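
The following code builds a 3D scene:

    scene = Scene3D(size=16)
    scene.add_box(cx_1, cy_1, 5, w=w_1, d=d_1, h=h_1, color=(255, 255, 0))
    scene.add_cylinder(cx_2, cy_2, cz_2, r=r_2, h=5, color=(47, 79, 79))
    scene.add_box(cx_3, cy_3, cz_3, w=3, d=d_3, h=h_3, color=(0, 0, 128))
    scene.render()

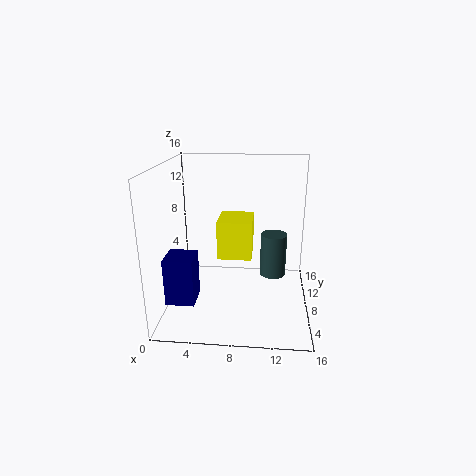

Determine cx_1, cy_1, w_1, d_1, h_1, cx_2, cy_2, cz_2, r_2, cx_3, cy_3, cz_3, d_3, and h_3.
cx_1 = 5.5; cy_1 = 8.5; w_1 = 4; d_1 = 4.5; h_1 = 4.5; cx_2 = 12; cy_2 = 9.5; cz_2 = 3; r_2 = 1.5; cx_3 = 1; cy_3 = 2.5; cz_3 = 2.5; d_3 = 3; h_3 = 5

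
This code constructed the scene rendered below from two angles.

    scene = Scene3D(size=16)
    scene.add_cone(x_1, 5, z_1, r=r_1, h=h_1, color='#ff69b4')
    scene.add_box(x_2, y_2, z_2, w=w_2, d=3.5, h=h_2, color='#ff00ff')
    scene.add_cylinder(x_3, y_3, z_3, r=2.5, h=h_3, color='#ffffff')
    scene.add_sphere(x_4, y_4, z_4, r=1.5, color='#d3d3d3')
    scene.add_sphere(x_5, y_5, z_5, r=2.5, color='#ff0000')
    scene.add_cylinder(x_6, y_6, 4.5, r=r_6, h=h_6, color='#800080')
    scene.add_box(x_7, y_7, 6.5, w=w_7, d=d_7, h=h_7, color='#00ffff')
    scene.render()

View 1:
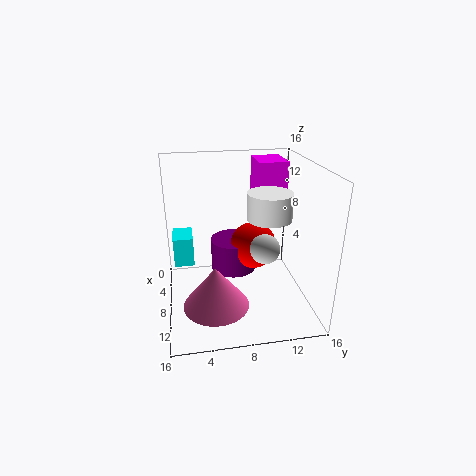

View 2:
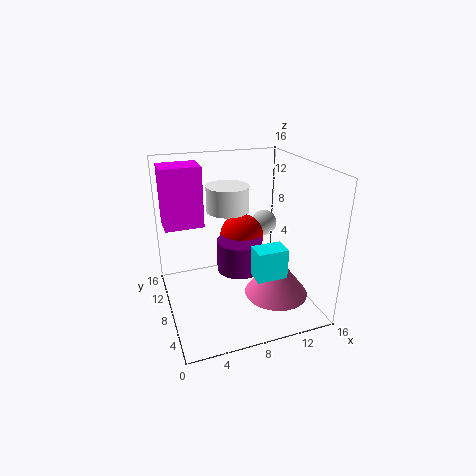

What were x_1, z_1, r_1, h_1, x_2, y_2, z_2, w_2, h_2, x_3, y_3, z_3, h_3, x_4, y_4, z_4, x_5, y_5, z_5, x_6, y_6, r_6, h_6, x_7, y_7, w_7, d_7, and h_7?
x_1 = 11.5; z_1 = 2; r_1 = 3.5; h_1 = 4.5; x_2 = 0.5; y_2 = 11; z_2 = 8.5; w_2 = 4.5; h_2 = 7; x_3 = 8; y_3 = 11.5; z_3 = 10; h_3 = 3; x_4 = 12; y_4 = 10; z_4 = 8.5; x_5 = 9; y_5 = 9.5; z_5 = 7.5; x_6 = 8; y_6 = 7.5; r_6 = 2.5; h_6 = 3.5; x_7 = 7.5; y_7 = 1; w_7 = 3; d_7 = 2; h_7 = 3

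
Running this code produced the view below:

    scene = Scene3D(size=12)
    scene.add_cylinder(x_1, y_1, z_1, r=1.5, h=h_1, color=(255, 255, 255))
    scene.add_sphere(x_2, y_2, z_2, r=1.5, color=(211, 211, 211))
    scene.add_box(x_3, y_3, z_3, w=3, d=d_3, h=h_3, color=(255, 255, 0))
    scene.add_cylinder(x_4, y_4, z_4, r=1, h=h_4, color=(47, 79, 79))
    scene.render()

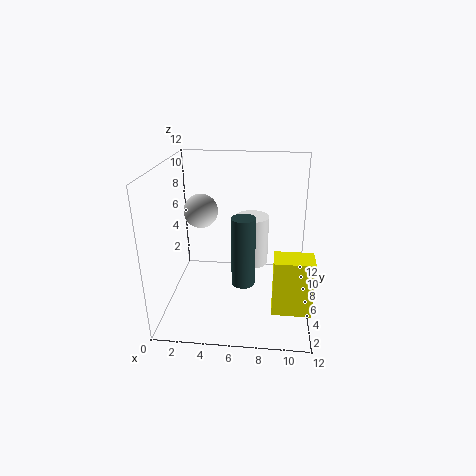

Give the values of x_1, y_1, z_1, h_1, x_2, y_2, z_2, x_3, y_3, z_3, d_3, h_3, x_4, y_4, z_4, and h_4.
x_1 = 7, y_1 = 8.5, z_1 = 2.5, h_1 = 4.5, x_2 = 2.5, y_2 = 8, z_2 = 7.5, x_3 = 9, y_3 = 2, z_3 = 1.5, d_3 = 2, h_3 = 4.5, x_4 = 6.5, y_4 = 5.5, z_4 = 2, h_4 = 6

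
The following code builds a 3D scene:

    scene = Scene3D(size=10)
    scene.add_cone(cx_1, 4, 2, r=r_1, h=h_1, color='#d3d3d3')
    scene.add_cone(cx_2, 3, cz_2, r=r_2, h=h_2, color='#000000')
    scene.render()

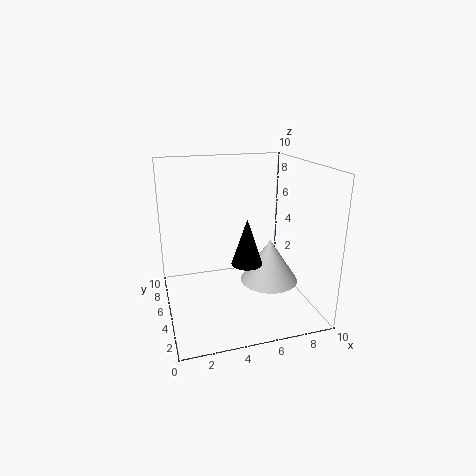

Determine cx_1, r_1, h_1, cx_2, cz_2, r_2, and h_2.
cx_1 = 7, r_1 = 2, h_1 = 3, cx_2 = 5, cz_2 = 4, r_2 = 1, h_2 = 3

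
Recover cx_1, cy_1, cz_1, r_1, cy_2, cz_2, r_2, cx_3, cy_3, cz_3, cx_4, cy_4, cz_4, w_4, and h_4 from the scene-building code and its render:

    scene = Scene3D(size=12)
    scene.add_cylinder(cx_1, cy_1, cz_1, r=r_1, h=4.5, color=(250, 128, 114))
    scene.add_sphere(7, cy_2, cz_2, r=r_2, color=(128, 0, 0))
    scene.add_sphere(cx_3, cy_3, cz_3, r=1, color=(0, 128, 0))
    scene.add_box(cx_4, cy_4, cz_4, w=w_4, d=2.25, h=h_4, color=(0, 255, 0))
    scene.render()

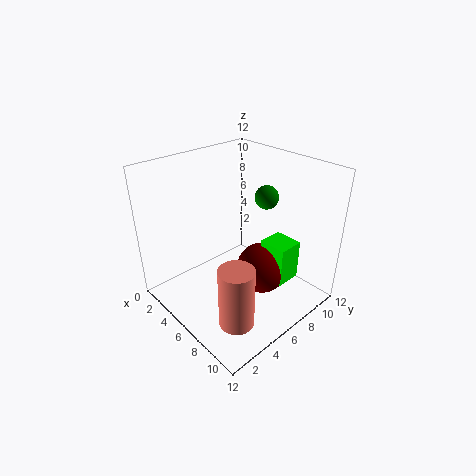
cx_1 = 10.5
cy_1 = 1.75
cz_1 = 2.75
r_1 = 1.25
cy_2 = 8
cz_2 = 2.5
r_2 = 2.25
cx_3 = 6.5
cy_3 = 8.75
cz_3 = 9
cx_4 = 6.75
cy_4 = 8
cz_4 = 1.75
w_4 = 2.5
h_4 = 3.5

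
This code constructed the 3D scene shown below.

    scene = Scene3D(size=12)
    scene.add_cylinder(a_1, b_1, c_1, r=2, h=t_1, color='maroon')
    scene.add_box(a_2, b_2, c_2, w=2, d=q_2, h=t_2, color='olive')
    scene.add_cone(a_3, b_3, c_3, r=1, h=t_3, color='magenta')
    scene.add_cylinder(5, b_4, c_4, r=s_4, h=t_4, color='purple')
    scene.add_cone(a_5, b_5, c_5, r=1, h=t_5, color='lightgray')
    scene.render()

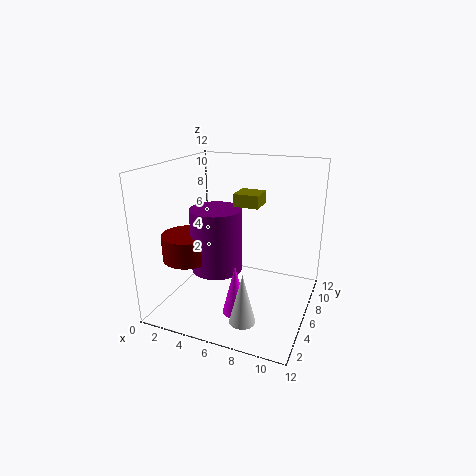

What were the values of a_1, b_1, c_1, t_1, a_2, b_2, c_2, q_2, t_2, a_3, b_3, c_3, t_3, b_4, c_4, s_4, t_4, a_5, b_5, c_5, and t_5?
a_1 = 3; b_1 = 3; c_1 = 5; t_1 = 2; a_2 = 6; b_2 = 5; c_2 = 9; q_2 = 2; t_2 = 1; a_3 = 7; b_3 = 3; c_3 = 1; t_3 = 4; b_4 = 4; c_4 = 4; s_4 = 2; t_4 = 5; a_5 = 8; b_5 = 2; c_5 = 1; t_5 = 4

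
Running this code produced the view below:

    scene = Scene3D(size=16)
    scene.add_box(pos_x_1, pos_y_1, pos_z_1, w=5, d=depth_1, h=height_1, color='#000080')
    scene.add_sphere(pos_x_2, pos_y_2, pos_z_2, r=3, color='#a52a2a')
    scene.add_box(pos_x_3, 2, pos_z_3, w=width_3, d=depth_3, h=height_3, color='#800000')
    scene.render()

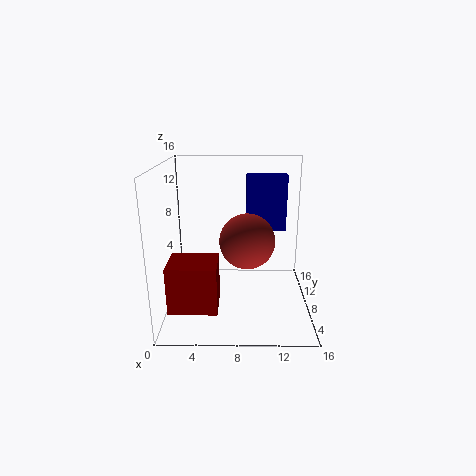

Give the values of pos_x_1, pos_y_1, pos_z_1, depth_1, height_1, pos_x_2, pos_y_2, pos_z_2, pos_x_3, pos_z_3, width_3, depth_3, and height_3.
pos_x_1 = 9, pos_y_1 = 13, pos_z_1 = 7, depth_1 = 2, height_1 = 7, pos_x_2 = 9, pos_y_2 = 7, pos_z_2 = 8, pos_x_3 = 1, pos_z_3 = 2, width_3 = 5, depth_3 = 4, height_3 = 5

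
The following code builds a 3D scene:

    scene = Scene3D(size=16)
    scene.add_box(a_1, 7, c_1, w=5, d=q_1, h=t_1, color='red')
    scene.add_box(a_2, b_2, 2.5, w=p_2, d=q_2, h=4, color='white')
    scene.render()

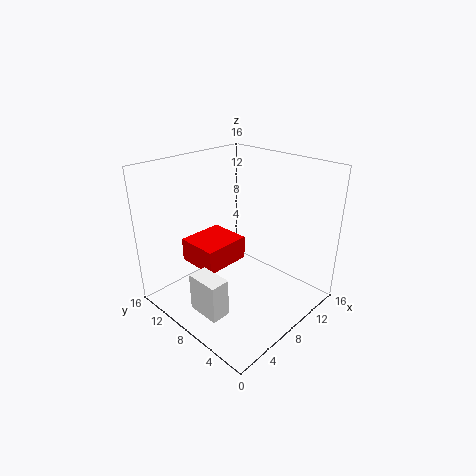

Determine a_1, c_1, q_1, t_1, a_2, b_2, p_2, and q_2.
a_1 = 3, c_1 = 6, q_1 = 4.5, t_1 = 2.5, a_2 = 1, b_2 = 4.5, p_2 = 2, q_2 = 3.5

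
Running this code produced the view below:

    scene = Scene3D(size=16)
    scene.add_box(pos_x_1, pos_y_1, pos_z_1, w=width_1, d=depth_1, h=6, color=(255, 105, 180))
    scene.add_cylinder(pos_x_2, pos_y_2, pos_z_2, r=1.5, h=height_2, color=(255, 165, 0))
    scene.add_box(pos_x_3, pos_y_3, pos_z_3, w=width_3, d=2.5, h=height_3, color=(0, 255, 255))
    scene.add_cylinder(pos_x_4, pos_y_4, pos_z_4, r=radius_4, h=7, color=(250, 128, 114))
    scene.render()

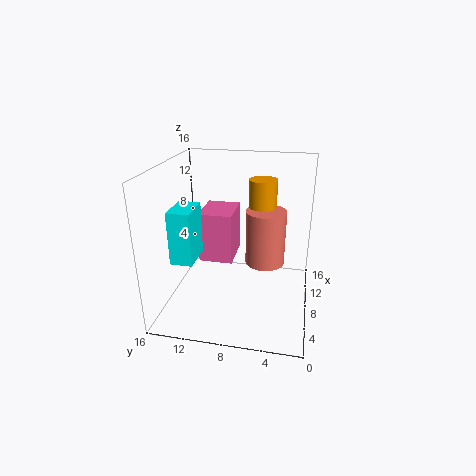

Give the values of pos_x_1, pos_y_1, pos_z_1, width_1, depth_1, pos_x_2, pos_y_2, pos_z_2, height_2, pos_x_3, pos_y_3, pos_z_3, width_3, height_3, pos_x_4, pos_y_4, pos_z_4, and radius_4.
pos_x_1 = 9, pos_y_1 = 9, pos_z_1 = 4, width_1 = 5, depth_1 = 4, pos_x_2 = 9, pos_y_2 = 5.5, pos_z_2 = 11.5, height_2 = 3, pos_x_3 = 5, pos_y_3 = 12.5, pos_z_3 = 5.5, width_3 = 4, height_3 = 6, pos_x_4 = 13, pos_y_4 = 5.5, pos_z_4 = 2.5, radius_4 = 2.5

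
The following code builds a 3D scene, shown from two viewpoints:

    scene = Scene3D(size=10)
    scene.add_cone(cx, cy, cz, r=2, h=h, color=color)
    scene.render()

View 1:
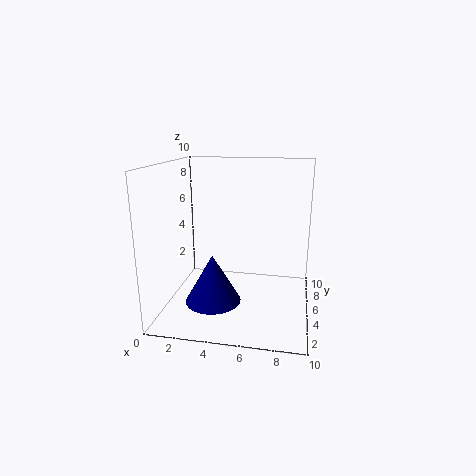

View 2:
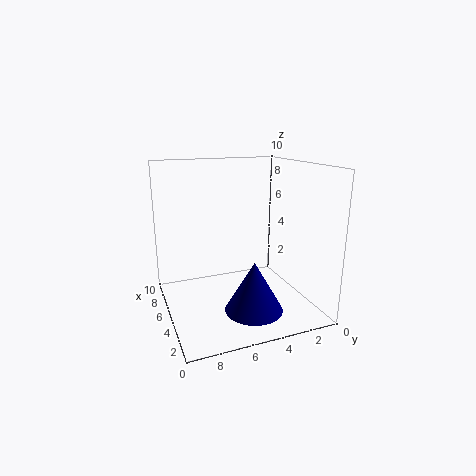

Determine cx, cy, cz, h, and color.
cx = 3.25, cy = 4.5, cz = 0.25, h = 3.5, color = 'navy'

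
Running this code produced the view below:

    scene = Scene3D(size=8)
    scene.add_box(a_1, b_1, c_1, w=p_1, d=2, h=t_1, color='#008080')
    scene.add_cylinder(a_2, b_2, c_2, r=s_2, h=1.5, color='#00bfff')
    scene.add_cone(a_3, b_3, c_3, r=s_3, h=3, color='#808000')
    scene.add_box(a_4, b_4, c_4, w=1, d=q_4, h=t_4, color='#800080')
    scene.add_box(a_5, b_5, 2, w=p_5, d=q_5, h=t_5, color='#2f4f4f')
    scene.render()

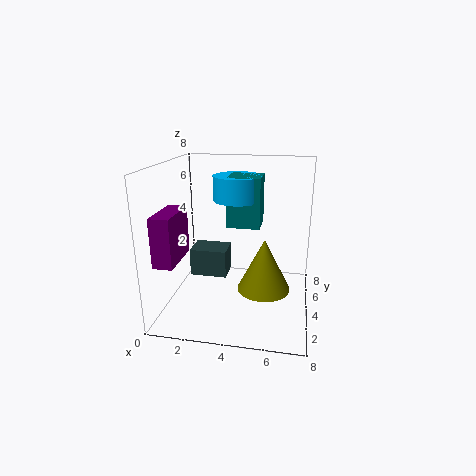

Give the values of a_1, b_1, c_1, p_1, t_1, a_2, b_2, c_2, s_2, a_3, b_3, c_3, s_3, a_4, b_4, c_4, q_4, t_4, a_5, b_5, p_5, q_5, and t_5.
a_1 = 3
b_1 = 5.5
c_1 = 4
p_1 = 2
t_1 = 3
a_2 = 3.5
b_2 = 6.5
c_2 = 5.5
s_2 = 1.5
a_3 = 5.5
b_3 = 4
c_3 = 1
s_3 = 1.5
a_4 = 0.5
b_4 = 0.5
c_4 = 3.5
q_4 = 2.5
t_4 = 2.5
a_5 = 1.5
b_5 = 3
p_5 = 2
q_5 = 1.5
t_5 = 1.5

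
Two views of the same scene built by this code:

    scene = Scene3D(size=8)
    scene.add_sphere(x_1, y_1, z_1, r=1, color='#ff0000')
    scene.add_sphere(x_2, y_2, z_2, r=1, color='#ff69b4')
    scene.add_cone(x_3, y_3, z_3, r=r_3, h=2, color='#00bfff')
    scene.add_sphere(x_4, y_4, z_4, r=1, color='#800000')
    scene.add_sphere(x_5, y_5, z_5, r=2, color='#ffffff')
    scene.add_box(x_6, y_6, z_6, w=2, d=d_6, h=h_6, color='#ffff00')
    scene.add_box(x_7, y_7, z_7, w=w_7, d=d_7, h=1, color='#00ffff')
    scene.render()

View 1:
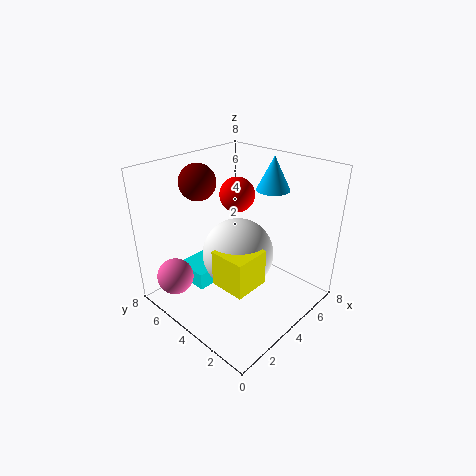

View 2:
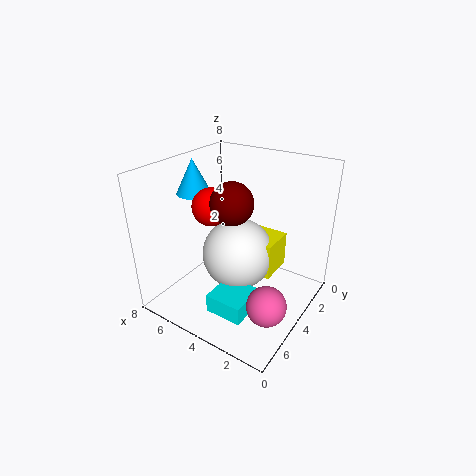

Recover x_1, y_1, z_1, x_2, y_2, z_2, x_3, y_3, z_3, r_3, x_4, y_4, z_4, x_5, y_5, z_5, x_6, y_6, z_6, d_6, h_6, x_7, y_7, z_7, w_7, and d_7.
x_1 = 5, y_1 = 5, z_1 = 6, x_2 = 1, y_2 = 6, z_2 = 2, x_3 = 7, y_3 = 4, z_3 = 6, r_3 = 1, x_4 = 3, y_4 = 6, z_4 = 7, x_5 = 4, y_5 = 4, z_5 = 3, x_6 = 2, y_6 = 2, z_6 = 2, d_6 = 2, h_6 = 2, x_7 = 2, y_7 = 5, z_7 = 1, w_7 = 2, d_7 = 2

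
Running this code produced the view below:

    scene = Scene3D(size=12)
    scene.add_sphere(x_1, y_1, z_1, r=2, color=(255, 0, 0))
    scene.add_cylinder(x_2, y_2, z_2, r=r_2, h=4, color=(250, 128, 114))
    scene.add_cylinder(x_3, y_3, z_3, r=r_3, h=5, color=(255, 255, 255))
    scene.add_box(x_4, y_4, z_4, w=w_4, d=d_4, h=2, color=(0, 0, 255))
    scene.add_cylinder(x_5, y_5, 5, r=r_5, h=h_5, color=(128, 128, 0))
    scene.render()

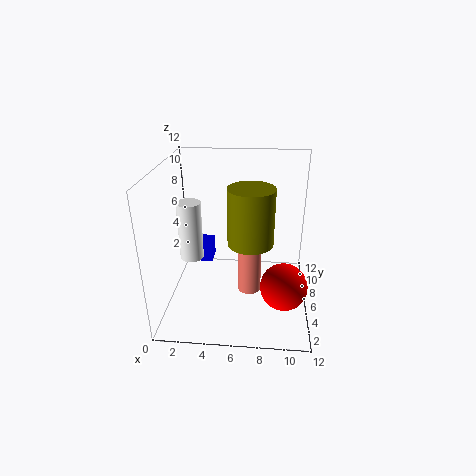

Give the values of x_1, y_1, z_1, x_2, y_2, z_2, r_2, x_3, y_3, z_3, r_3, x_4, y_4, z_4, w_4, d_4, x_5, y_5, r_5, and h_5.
x_1 = 10; y_1 = 5; z_1 = 2; x_2 = 7; y_2 = 6; z_2 = 1; r_2 = 1; x_3 = 2; y_3 = 6; z_3 = 4; r_3 = 1; x_4 = 1; y_4 = 10; z_4 = 1; w_4 = 2; d_4 = 2; x_5 = 7; y_5 = 7; r_5 = 2; h_5 = 5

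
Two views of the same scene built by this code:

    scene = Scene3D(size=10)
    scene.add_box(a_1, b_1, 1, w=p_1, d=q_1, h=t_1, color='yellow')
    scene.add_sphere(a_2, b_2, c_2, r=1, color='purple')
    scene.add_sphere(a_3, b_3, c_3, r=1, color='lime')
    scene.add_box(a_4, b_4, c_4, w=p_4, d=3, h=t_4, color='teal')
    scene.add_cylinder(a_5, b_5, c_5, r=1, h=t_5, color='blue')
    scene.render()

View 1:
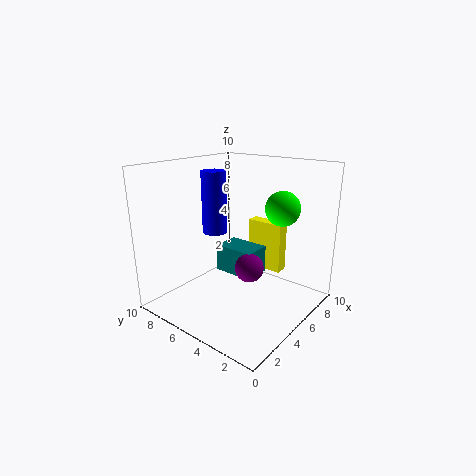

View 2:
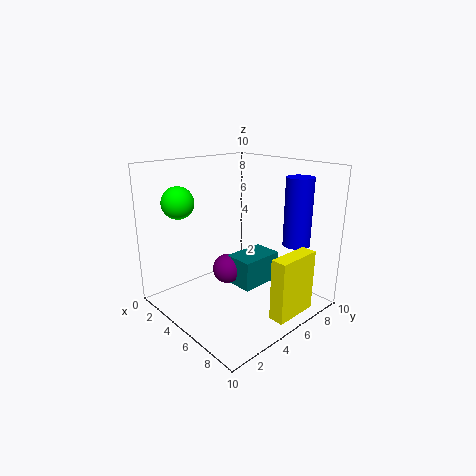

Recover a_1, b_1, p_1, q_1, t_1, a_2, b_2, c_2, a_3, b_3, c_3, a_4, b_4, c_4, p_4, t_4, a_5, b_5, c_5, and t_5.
a_1 = 9; b_1 = 4; p_1 = 1; q_1 = 3; t_1 = 4; a_2 = 5; b_2 = 4; c_2 = 3; a_3 = 4; b_3 = 1; c_3 = 8; a_4 = 5; b_4 = 4; c_4 = 2; p_4 = 2; t_4 = 2; a_5 = 7; b_5 = 9; c_5 = 4; t_5 = 5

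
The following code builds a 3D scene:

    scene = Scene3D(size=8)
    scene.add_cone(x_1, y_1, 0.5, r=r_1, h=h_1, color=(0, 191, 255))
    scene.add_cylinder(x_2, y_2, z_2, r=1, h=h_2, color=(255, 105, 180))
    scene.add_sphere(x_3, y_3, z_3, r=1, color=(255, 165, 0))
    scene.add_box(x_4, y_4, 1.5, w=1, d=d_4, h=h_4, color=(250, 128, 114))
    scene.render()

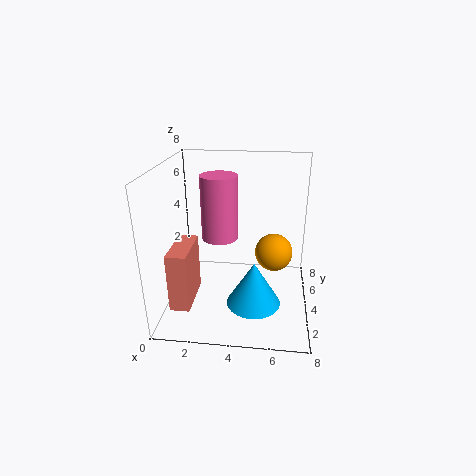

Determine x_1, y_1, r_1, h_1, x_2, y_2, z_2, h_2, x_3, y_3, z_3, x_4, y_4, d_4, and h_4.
x_1 = 5
y_1 = 3
r_1 = 1.5
h_1 = 2.5
x_2 = 3
y_2 = 4
z_2 = 4
h_2 = 3.5
x_3 = 6
y_3 = 3.5
z_3 = 3.5
x_4 = 1
y_4 = 0.5
d_4 = 2.5
h_4 = 3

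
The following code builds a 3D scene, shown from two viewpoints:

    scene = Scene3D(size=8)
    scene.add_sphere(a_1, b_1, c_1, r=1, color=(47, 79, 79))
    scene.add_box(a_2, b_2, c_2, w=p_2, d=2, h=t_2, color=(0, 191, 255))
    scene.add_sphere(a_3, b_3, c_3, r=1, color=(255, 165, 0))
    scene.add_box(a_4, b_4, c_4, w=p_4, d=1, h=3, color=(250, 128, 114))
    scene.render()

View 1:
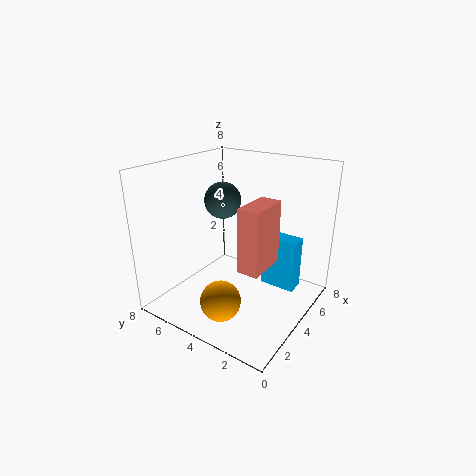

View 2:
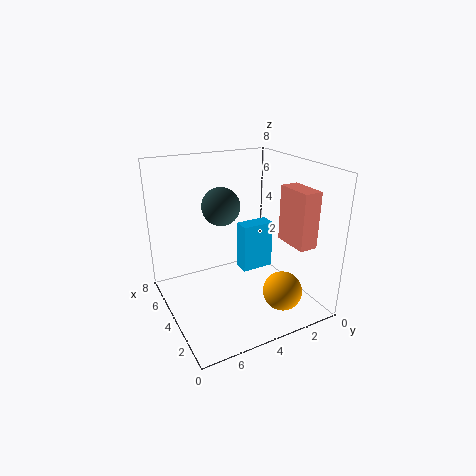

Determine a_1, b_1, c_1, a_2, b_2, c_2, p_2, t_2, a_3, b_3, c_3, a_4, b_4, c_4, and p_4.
a_1 = 4
b_1 = 5
c_1 = 6
a_2 = 5
b_2 = 1
c_2 = 1
p_2 = 1
t_2 = 3
a_3 = 1
b_3 = 3
c_3 = 2
a_4 = 1
b_4 = 1
c_4 = 4
p_4 = 2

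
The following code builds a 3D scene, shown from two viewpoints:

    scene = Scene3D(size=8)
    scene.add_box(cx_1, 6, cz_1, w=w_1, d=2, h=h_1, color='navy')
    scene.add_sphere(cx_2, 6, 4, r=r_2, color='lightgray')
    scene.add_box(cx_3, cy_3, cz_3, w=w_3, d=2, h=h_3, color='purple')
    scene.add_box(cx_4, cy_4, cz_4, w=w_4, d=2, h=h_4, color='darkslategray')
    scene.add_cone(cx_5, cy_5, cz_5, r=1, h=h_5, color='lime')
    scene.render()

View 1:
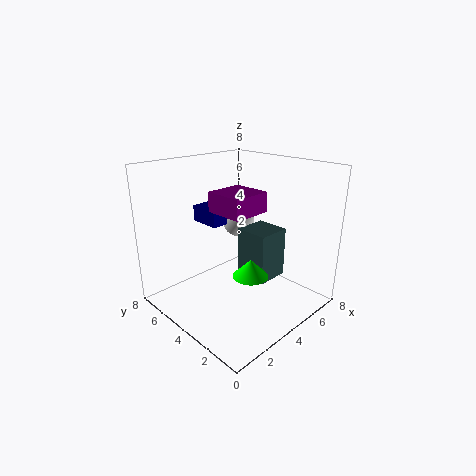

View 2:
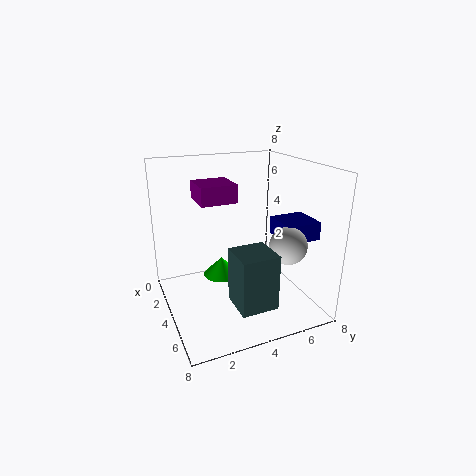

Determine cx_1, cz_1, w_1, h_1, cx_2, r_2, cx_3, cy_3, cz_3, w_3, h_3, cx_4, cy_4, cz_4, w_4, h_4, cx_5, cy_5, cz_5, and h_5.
cx_1 = 4, cz_1 = 4, w_1 = 2, h_1 = 1, cx_2 = 6, r_2 = 1, cx_3 = 2, cy_3 = 2, cz_3 = 6, w_3 = 2, h_3 = 1, cx_4 = 5, cy_4 = 3, cz_4 = 1, w_4 = 2, h_4 = 3, cx_5 = 4, cy_5 = 3, cz_5 = 2, h_5 = 1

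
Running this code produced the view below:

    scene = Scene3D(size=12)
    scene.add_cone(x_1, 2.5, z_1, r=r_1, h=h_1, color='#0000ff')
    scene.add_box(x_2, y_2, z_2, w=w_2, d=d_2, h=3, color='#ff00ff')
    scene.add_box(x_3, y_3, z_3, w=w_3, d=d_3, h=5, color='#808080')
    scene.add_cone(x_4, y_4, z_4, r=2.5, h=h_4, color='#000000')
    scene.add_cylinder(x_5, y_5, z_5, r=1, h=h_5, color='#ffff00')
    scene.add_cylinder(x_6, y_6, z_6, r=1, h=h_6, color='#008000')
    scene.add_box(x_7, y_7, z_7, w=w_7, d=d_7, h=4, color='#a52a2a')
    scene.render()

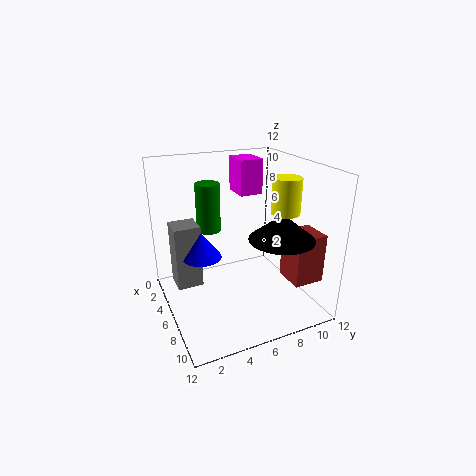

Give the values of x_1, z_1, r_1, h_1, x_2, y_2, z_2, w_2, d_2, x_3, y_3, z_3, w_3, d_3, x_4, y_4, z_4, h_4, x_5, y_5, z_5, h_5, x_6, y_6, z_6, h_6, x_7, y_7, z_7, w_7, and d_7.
x_1 = 7, z_1 = 5.5, r_1 = 1.5, h_1 = 2, x_2 = 2, y_2 = 7, z_2 = 9, w_2 = 2.5, d_2 = 2, x_3 = 5, y_3 = 0.5, z_3 = 3, w_3 = 2, d_3 = 2, x_4 = 9.5, y_4 = 8, z_4 = 7, h_4 = 2, x_5 = 10.5, y_5 = 7.5, z_5 = 9.5, h_5 = 2.5, x_6 = 4.5, y_6 = 4, z_6 = 6.5, h_6 = 4, x_7 = 8, y_7 = 9, z_7 = 3, w_7 = 2.5, d_7 = 2.5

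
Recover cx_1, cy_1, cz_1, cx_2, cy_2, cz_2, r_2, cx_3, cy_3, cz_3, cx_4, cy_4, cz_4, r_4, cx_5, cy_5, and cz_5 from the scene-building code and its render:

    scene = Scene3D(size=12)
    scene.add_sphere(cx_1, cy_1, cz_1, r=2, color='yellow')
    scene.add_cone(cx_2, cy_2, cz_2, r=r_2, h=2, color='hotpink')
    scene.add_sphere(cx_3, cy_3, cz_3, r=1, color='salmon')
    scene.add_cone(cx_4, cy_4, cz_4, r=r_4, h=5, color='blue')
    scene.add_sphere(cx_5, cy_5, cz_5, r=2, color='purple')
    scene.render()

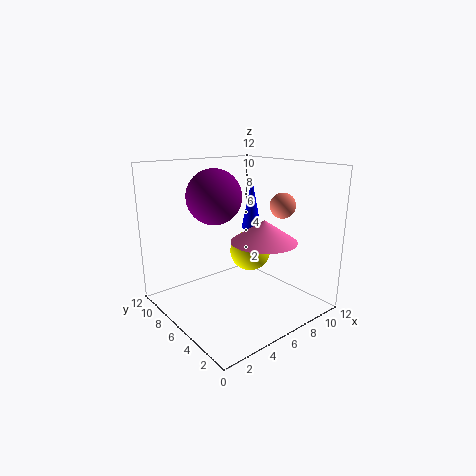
cx_1 = 10, cy_1 = 9, cz_1 = 3, cx_2 = 9, cy_2 = 6, cz_2 = 5, r_2 = 3, cx_3 = 8, cy_3 = 3, cz_3 = 9, cx_4 = 11, cy_4 = 10, cz_4 = 5, r_4 = 1, cx_5 = 3, cy_5 = 5, cz_5 = 10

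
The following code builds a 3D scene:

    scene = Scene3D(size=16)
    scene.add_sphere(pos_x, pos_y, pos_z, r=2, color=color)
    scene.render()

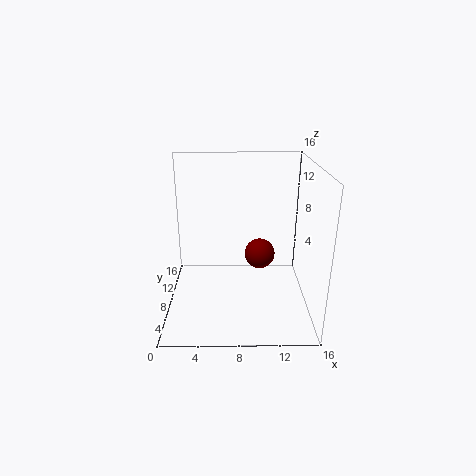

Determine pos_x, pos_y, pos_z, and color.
pos_x = 11, pos_y = 14, pos_z = 3, color = 'maroon'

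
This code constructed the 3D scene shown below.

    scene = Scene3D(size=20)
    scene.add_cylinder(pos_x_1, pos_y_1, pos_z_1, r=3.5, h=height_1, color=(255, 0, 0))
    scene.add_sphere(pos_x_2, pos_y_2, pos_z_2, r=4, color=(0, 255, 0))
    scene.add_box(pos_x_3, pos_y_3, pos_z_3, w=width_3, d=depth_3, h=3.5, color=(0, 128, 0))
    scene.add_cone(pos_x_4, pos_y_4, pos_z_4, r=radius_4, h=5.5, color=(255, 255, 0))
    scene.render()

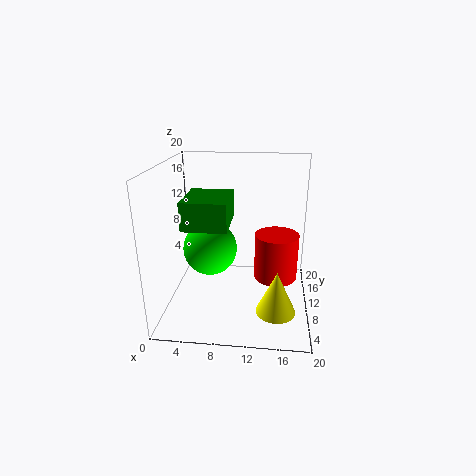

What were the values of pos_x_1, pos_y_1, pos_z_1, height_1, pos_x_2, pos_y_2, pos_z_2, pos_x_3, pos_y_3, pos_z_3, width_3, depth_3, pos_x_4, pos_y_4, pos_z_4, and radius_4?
pos_x_1 = 15.5
pos_y_1 = 16.5
pos_z_1 = 0.5
height_1 = 7.5
pos_x_2 = 5.5
pos_y_2 = 12.5
pos_z_2 = 7
pos_x_3 = 4
pos_y_3 = 3
pos_z_3 = 13.5
width_3 = 5.5
depth_3 = 6.5
pos_x_4 = 15.5
pos_y_4 = 3.5
pos_z_4 = 3
radius_4 = 2.5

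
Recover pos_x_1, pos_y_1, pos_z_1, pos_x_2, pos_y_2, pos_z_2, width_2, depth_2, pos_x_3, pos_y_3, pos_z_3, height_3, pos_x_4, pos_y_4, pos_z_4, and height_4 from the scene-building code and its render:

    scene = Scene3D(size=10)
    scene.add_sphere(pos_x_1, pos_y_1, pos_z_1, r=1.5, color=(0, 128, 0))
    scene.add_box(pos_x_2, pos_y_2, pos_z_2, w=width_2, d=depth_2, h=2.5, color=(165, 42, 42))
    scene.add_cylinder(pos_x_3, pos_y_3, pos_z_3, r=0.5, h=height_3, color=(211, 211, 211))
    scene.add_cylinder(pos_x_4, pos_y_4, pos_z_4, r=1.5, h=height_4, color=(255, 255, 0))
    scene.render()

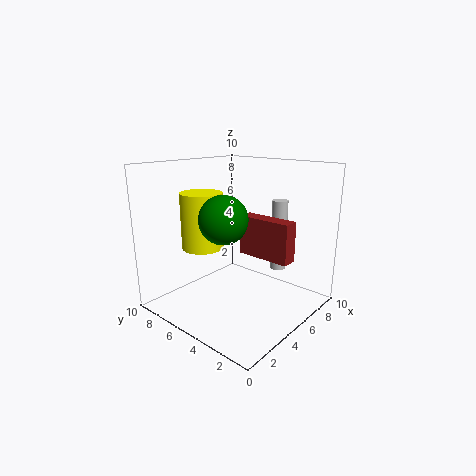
pos_x_1 = 2.5; pos_y_1 = 4; pos_z_1 = 7; pos_x_2 = 4; pos_y_2 = 0.5; pos_z_2 = 4.5; width_2 = 1; depth_2 = 3.5; pos_x_3 = 5.5; pos_y_3 = 2; pos_z_3 = 3.5; height_3 = 4.5; pos_x_4 = 4; pos_y_4 = 7.5; pos_z_4 = 4; height_4 = 4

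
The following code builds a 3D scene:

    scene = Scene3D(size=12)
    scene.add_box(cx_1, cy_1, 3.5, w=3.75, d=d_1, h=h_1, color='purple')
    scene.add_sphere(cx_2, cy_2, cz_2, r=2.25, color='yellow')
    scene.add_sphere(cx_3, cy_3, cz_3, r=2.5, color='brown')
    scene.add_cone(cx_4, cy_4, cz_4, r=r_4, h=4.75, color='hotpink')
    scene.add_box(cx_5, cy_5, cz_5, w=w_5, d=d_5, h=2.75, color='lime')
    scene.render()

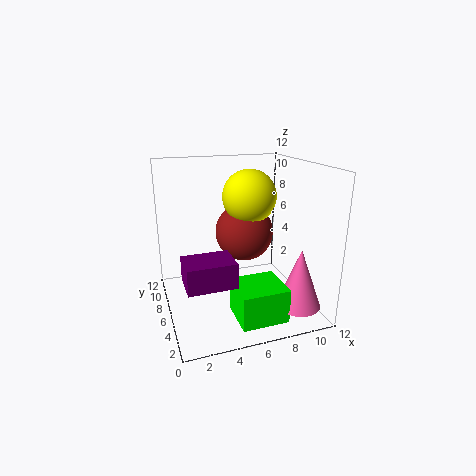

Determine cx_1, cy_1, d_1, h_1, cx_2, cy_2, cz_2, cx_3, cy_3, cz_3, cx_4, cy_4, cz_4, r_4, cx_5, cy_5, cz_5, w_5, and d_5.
cx_1 = 1
cy_1 = 2.25
d_1 = 2.75
h_1 = 2
cx_2 = 7.25
cy_2 = 6.75
cz_2 = 9.25
cx_3 = 7
cy_3 = 7.25
cz_3 = 6
cx_4 = 9.75
cy_4 = 2
cz_4 = 1.25
r_4 = 1.75
cx_5 = 4.75
cy_5 = 1
cz_5 = 0.5
w_5 = 3.75
d_5 = 3.5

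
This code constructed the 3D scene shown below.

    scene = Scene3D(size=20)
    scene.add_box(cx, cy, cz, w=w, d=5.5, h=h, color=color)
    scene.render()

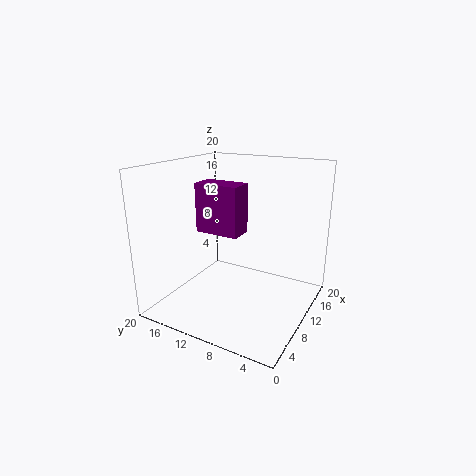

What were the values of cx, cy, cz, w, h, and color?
cx = 4, cy = 7, cz = 12.5, w = 3, h = 6, color = 'purple'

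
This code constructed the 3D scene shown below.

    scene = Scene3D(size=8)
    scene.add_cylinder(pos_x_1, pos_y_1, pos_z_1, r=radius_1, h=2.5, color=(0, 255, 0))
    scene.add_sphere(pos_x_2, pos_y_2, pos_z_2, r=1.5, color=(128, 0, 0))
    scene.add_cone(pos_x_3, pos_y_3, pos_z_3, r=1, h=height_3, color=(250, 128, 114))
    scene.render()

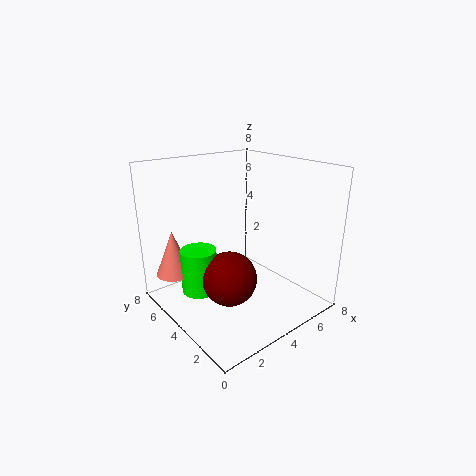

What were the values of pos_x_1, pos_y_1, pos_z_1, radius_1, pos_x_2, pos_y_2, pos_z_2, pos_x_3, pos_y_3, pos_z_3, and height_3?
pos_x_1 = 2
pos_y_1 = 5
pos_z_1 = 1
radius_1 = 1
pos_x_2 = 3
pos_y_2 = 3.5
pos_z_2 = 2
pos_x_3 = 1
pos_y_3 = 6
pos_z_3 = 2
height_3 = 2.5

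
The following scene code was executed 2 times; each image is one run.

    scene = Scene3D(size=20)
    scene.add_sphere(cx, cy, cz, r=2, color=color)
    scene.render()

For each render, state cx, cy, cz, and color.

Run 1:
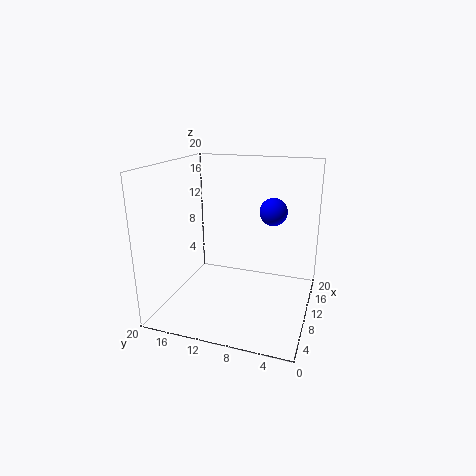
cx = 14, cy = 6, cz = 13, color = 'blue'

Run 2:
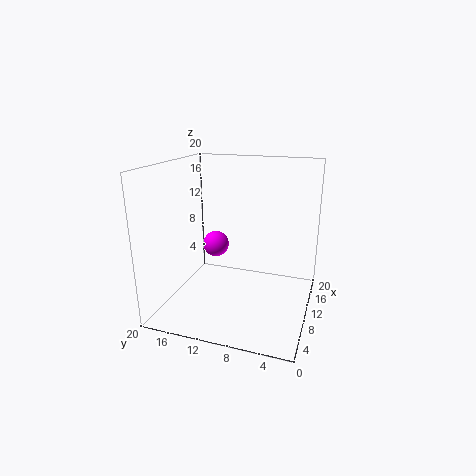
cx = 14, cy = 15, cz = 7, color = 'magenta'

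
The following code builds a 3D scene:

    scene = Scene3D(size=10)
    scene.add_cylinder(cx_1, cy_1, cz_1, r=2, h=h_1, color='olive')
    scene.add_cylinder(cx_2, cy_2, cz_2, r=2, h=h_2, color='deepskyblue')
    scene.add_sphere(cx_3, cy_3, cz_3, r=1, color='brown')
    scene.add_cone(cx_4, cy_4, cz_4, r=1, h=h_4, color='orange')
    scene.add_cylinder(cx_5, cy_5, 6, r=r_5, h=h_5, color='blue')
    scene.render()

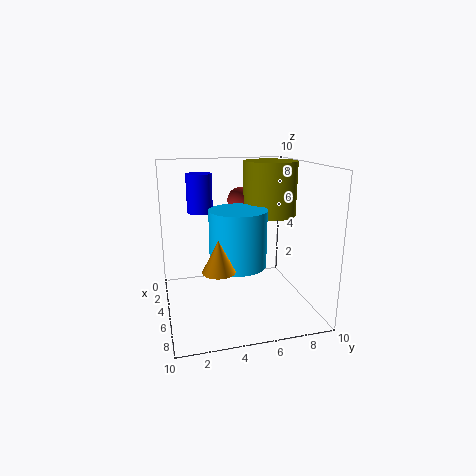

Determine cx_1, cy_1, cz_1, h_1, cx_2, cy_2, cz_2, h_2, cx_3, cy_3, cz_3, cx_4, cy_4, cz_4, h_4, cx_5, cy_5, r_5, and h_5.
cx_1 = 3
cy_1 = 8
cz_1 = 6
h_1 = 4
cx_2 = 5
cy_2 = 5
cz_2 = 3
h_2 = 4
cx_3 = 2
cy_3 = 6
cz_3 = 7
cx_4 = 8
cy_4 = 3
cz_4 = 4
h_4 = 2
cx_5 = 1
cy_5 = 3
r_5 = 1
h_5 = 3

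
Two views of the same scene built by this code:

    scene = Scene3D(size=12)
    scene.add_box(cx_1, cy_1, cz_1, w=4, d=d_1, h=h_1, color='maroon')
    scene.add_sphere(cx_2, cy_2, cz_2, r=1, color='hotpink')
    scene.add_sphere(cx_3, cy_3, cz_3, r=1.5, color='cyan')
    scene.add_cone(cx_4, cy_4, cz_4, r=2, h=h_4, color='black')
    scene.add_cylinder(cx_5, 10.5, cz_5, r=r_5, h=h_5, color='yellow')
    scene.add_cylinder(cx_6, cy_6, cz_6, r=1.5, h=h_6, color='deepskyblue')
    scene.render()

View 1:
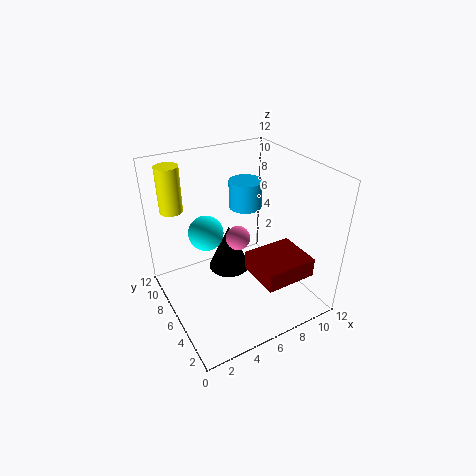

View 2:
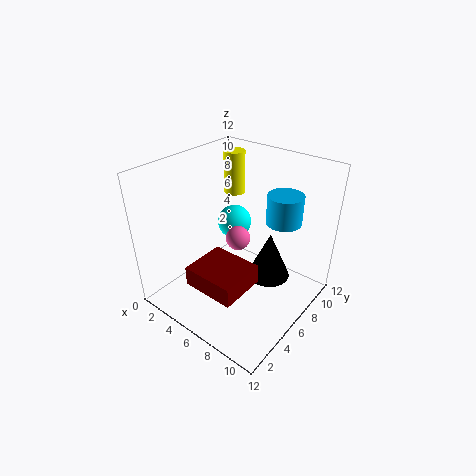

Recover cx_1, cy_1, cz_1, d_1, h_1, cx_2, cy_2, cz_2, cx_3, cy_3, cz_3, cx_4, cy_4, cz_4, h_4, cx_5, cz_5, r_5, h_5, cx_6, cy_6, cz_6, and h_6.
cx_1 = 5.5
cy_1 = 0.5
cz_1 = 4.5
d_1 = 3.5
h_1 = 1.5
cx_2 = 6
cy_2 = 6
cz_2 = 6
cx_3 = 4
cy_3 = 8
cz_3 = 6
cx_4 = 7
cy_4 = 9.5
cz_4 = 0.5
h_4 = 4.5
cx_5 = 2
cz_5 = 7.5
r_5 = 1
h_5 = 4
cx_6 = 8.5
cy_6 = 9
cz_6 = 7
h_6 = 2.5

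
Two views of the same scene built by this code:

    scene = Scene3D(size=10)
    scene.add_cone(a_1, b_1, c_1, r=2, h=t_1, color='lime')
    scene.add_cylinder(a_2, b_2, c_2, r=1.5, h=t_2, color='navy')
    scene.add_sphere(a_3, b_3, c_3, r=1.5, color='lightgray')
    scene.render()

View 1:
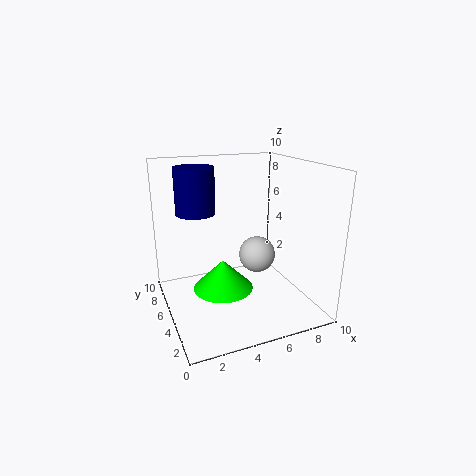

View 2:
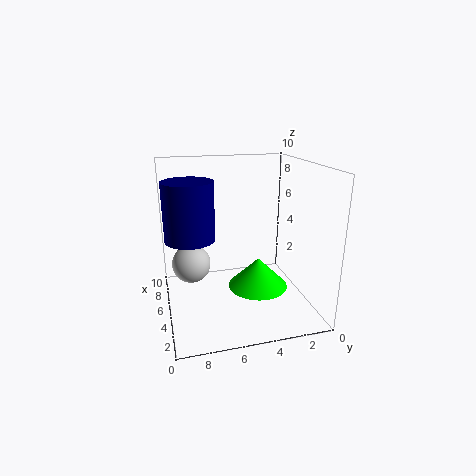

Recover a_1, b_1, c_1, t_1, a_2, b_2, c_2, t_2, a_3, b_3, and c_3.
a_1 = 3.5
b_1 = 4
c_1 = 2
t_1 = 2
a_2 = 3
b_2 = 8.5
c_2 = 6
t_2 = 3.5
a_3 = 8
b_3 = 8
c_3 = 2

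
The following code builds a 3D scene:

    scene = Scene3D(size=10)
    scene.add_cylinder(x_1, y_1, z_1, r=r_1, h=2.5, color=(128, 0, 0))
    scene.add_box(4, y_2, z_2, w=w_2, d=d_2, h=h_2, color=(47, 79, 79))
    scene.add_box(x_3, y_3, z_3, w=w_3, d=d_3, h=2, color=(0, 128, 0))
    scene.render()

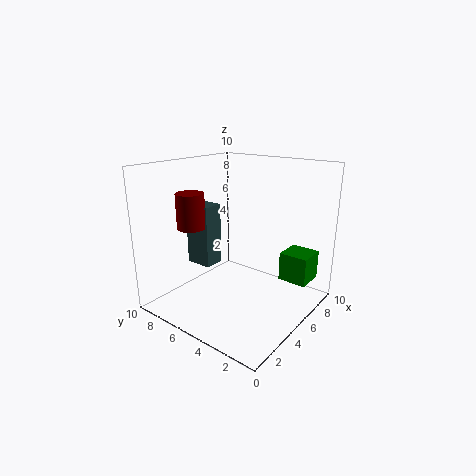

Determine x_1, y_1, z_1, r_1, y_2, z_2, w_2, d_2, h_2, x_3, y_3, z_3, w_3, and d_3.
x_1 = 3.5, y_1 = 8, z_1 = 5.5, r_1 = 1, y_2 = 7, z_2 = 2.5, w_2 = 1.5, d_2 = 2, h_2 = 4.5, x_3 = 6.5, y_3 = 0.5, z_3 = 2, w_3 = 2, d_3 = 2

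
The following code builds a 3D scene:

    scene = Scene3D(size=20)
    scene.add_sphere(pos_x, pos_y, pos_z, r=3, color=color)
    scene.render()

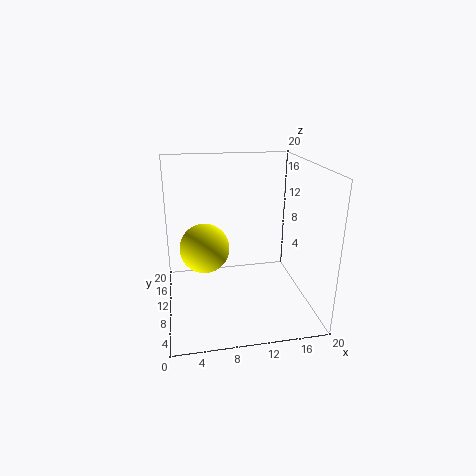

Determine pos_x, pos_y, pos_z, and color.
pos_x = 5
pos_y = 5.5
pos_z = 11
color = 'yellow'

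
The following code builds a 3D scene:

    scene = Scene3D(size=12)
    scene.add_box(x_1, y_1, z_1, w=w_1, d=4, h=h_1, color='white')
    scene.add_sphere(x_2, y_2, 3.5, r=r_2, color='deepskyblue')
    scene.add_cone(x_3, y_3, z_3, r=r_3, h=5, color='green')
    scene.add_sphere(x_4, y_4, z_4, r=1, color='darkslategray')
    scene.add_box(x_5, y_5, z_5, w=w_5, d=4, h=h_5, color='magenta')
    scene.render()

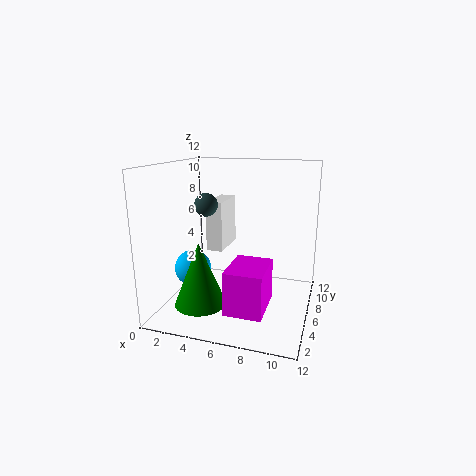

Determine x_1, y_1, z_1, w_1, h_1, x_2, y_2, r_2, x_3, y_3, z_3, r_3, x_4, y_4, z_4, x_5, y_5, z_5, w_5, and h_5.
x_1 = 2.5; y_1 = 7.5; z_1 = 4; w_1 = 1.5; h_1 = 4.5; x_2 = 2.5; y_2 = 4.5; r_2 = 1.5; x_3 = 4; y_3 = 2.5; z_3 = 1.5; r_3 = 2; x_4 = 3; y_4 = 6.5; z_4 = 8.5; x_5 = 6; y_5 = 2; z_5 = 1; w_5 = 3; h_5 = 3.5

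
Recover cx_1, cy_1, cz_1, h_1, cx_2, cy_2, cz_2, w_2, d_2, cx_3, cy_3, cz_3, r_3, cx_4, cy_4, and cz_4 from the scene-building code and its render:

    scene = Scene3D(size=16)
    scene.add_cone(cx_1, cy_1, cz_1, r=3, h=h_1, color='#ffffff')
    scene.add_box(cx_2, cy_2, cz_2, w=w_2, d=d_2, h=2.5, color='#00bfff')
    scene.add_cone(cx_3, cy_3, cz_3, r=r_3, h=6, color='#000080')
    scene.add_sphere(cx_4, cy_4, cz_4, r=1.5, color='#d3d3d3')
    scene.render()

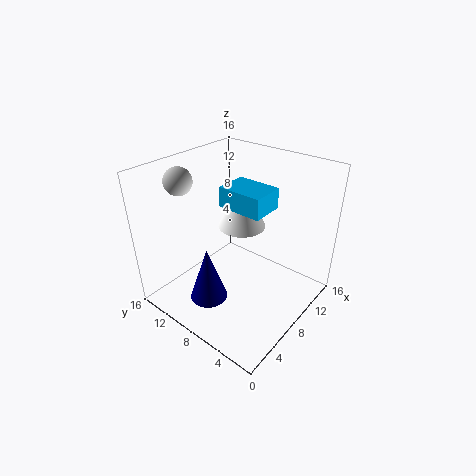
cx_1 = 12.5; cy_1 = 11; cz_1 = 6.5; h_1 = 6; cx_2 = 9.5; cy_2 = 6.5; cz_2 = 10; w_2 = 4; d_2 = 5.5; cx_3 = 3.5; cy_3 = 8.5; cz_3 = 2.5; r_3 = 2; cx_4 = 4.5; cy_4 = 13; cz_4 = 14.5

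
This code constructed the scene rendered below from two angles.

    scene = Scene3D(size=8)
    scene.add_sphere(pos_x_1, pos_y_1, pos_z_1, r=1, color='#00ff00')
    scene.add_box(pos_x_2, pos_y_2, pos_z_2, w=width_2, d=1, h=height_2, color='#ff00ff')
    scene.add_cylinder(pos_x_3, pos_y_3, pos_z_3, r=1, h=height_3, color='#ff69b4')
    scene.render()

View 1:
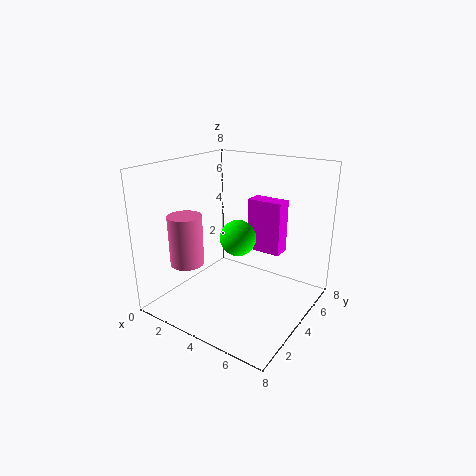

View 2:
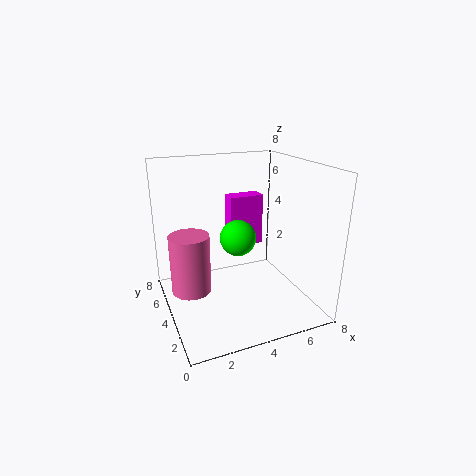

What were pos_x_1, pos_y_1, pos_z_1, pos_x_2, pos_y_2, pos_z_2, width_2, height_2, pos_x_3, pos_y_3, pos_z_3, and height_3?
pos_x_1 = 4, pos_y_1 = 4, pos_z_1 = 4, pos_x_2 = 4, pos_y_2 = 5, pos_z_2 = 3, width_2 = 2, height_2 = 3, pos_x_3 = 1, pos_y_3 = 3, pos_z_3 = 2, height_3 = 3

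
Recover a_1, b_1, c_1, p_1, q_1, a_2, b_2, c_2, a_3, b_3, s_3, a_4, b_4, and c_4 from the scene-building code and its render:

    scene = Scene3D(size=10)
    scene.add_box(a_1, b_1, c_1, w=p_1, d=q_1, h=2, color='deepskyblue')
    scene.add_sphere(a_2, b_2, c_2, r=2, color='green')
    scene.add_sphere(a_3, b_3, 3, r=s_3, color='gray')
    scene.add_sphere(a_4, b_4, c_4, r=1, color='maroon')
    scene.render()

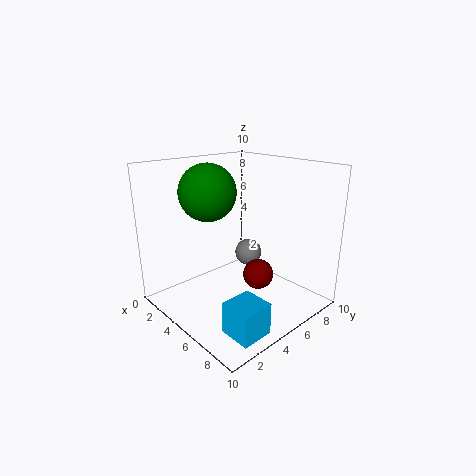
a_1 = 8
b_1 = 1
c_1 = 1
p_1 = 2
q_1 = 2
a_2 = 3
b_2 = 4
c_2 = 8
a_3 = 4
b_3 = 7
s_3 = 1
a_4 = 7
b_4 = 5
c_4 = 3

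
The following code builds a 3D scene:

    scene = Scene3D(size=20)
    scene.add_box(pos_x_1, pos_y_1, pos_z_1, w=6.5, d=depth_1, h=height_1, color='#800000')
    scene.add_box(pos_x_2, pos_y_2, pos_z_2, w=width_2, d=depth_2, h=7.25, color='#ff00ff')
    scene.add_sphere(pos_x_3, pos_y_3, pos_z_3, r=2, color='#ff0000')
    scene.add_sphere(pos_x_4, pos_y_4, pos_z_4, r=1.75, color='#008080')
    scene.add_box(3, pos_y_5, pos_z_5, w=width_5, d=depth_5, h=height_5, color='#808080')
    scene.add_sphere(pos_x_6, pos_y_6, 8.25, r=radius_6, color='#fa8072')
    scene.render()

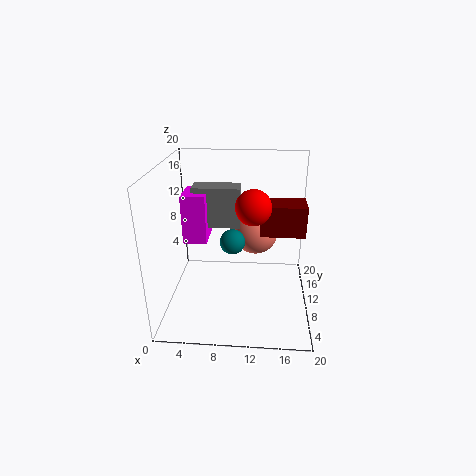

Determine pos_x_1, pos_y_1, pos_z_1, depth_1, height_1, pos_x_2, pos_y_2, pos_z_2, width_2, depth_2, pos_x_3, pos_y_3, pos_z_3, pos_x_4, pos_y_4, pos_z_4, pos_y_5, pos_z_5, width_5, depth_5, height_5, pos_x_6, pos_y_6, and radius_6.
pos_x_1 = 13, pos_y_1 = 11.5, pos_z_1 = 9.5, depth_1 = 4.25, height_1 = 4.5, pos_x_2 = 1.75, pos_y_2 = 11.5, pos_z_2 = 8, width_2 = 3.5, depth_2 = 5, pos_x_3 = 12.25, pos_y_3 = 3, pos_z_3 = 17.25, pos_x_4 = 9.25, pos_y_4 = 9.75, pos_z_4 = 9.5, pos_y_5 = 13, pos_z_5 = 10, width_5 = 7, depth_5 = 3.25, height_5 = 6, pos_x_6 = 12.25, pos_y_6 = 16, radius_6 = 3.5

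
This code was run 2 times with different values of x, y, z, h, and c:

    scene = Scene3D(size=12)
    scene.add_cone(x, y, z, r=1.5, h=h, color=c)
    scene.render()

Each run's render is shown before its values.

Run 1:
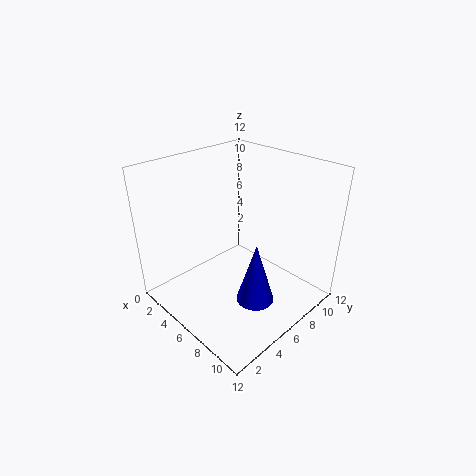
x = 9
y = 5
z = 2
h = 5
c = 'blue'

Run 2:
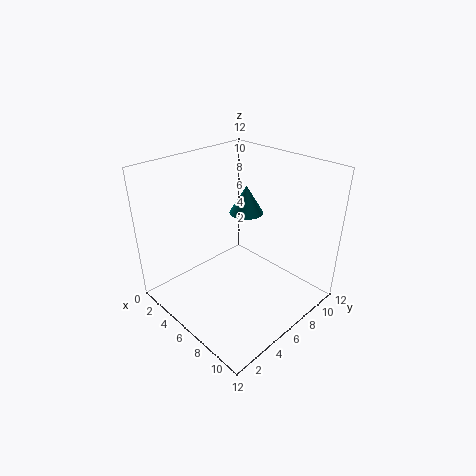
x = 4.5
y = 8.5
z = 7
h = 2.5
c = 'teal'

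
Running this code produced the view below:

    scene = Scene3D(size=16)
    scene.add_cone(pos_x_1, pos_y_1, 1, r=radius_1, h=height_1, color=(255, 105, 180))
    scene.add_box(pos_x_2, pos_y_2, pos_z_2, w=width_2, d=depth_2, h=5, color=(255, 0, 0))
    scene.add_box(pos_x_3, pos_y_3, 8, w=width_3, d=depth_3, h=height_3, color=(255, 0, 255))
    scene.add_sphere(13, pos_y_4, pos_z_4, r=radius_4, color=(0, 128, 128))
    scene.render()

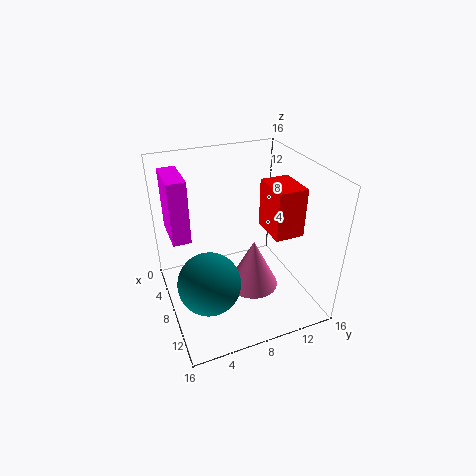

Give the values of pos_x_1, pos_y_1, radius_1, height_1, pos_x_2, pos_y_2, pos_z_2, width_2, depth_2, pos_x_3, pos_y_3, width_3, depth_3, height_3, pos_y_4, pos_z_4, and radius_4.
pos_x_1 = 8
pos_y_1 = 10
radius_1 = 3
height_1 = 6
pos_x_2 = 9
pos_y_2 = 10
pos_z_2 = 10
width_2 = 4
depth_2 = 3
pos_x_3 = 2
pos_y_3 = 1
width_3 = 5
depth_3 = 2
height_3 = 7
pos_y_4 = 3
pos_z_4 = 7
radius_4 = 3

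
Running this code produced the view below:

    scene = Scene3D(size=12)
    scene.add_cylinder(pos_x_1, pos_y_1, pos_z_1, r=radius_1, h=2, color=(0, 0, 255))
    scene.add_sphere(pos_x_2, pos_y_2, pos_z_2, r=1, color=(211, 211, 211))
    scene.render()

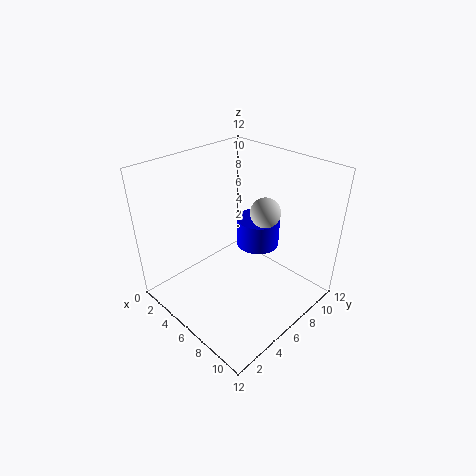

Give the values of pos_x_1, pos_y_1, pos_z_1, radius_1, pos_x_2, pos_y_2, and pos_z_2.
pos_x_1 = 9
pos_y_1 = 5
pos_z_1 = 7.5
radius_1 = 1.5
pos_x_2 = 10
pos_y_2 = 4.5
pos_z_2 = 10.5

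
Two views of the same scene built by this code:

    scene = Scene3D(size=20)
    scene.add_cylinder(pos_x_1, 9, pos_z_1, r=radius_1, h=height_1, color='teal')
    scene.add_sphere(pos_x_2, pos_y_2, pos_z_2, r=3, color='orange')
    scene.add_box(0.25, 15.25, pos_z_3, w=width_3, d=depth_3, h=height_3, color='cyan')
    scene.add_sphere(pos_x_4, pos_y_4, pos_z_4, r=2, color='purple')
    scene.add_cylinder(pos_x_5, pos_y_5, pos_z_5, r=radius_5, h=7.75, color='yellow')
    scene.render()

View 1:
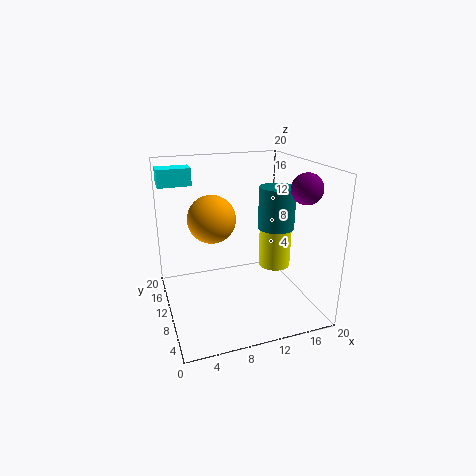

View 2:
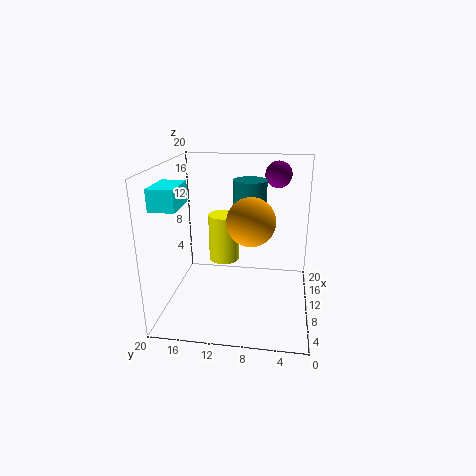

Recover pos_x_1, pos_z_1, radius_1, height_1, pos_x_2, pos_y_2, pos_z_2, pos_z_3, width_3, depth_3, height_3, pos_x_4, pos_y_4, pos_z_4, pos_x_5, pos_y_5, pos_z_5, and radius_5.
pos_x_1 = 15.25
pos_z_1 = 11.25
radius_1 = 2.5
height_1 = 5.75
pos_x_2 = 5.75
pos_y_2 = 7.75
pos_z_2 = 14
pos_z_3 = 16.5
width_3 = 4.75
depth_3 = 3
height_3 = 2.5
pos_x_4 = 17.25
pos_y_4 = 5
pos_z_4 = 17.5
pos_x_5 = 17.5
pos_y_5 = 13.5
pos_z_5 = 3
radius_5 = 2.5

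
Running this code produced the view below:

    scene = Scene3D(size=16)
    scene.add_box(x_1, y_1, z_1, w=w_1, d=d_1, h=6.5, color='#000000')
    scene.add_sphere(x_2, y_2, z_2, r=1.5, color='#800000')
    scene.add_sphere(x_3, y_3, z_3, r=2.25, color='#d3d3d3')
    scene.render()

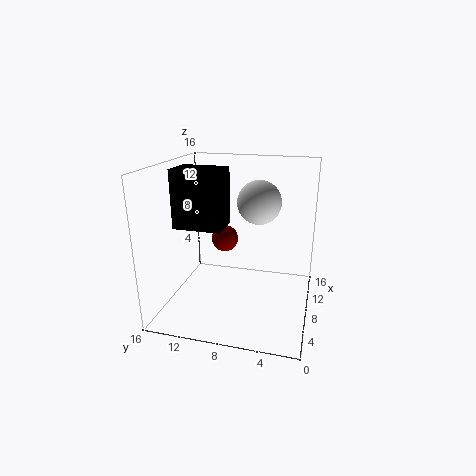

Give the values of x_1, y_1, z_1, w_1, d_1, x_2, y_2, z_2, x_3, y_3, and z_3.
x_1 = 6.25, y_1 = 9.5, z_1 = 9, w_1 = 3.75, d_1 = 5.5, x_2 = 8.75, y_2 = 9.75, z_2 = 7.5, x_3 = 7, y_3 = 5.5, z_3 = 12.5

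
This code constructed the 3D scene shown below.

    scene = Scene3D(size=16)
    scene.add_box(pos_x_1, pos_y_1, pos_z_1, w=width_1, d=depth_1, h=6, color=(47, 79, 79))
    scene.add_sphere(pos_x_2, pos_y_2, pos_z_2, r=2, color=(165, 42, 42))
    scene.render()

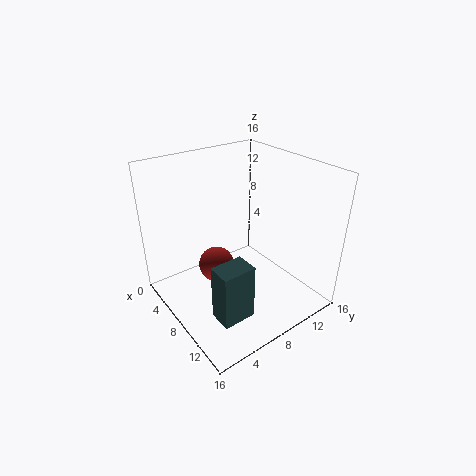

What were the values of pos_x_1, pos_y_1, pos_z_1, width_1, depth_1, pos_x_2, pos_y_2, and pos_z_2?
pos_x_1 = 11; pos_y_1 = 2.5; pos_z_1 = 2; width_1 = 2.5; depth_1 = 3.5; pos_x_2 = 6.5; pos_y_2 = 6; pos_z_2 = 4.5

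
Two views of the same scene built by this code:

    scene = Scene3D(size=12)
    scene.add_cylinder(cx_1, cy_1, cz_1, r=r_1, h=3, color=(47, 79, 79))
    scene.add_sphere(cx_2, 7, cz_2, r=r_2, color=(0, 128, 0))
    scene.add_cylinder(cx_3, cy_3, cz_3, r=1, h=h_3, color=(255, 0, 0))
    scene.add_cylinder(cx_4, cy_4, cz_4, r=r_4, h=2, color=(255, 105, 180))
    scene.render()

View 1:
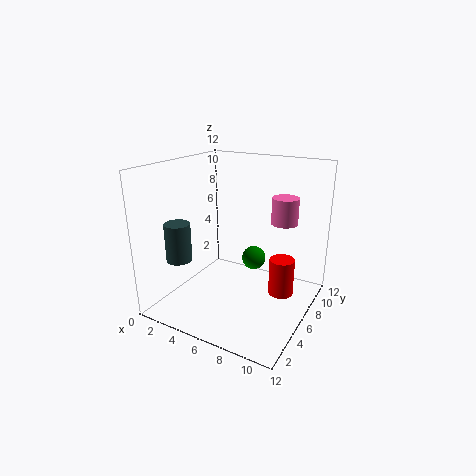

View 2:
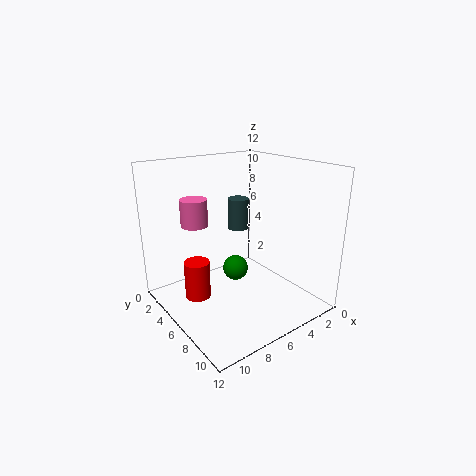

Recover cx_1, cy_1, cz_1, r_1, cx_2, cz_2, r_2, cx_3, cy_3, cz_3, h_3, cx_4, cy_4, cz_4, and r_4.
cx_1 = 3; cy_1 = 2; cz_1 = 5; r_1 = 1; cx_2 = 7; cz_2 = 4; r_2 = 1; cx_3 = 10; cy_3 = 6; cz_3 = 2; h_3 = 3; cx_4 = 10; cy_4 = 6; cz_4 = 8; r_4 = 1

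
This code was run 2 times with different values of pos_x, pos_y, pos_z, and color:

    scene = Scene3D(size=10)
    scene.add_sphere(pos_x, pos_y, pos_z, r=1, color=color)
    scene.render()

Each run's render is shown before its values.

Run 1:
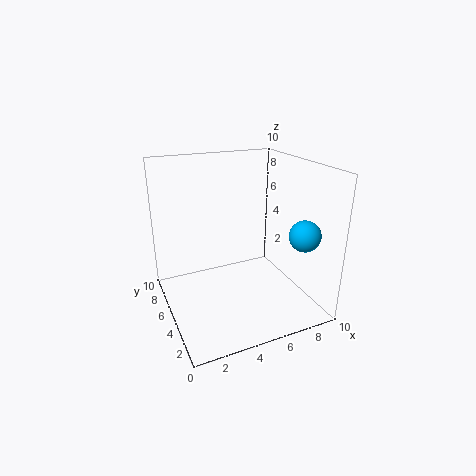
pos_x = 8, pos_y = 1.5, pos_z = 6, color = 'deepskyblue'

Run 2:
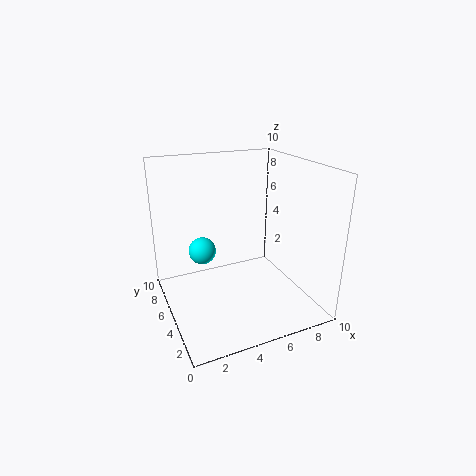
pos_x = 3, pos_y = 7, pos_z = 3.5, color = 'cyan'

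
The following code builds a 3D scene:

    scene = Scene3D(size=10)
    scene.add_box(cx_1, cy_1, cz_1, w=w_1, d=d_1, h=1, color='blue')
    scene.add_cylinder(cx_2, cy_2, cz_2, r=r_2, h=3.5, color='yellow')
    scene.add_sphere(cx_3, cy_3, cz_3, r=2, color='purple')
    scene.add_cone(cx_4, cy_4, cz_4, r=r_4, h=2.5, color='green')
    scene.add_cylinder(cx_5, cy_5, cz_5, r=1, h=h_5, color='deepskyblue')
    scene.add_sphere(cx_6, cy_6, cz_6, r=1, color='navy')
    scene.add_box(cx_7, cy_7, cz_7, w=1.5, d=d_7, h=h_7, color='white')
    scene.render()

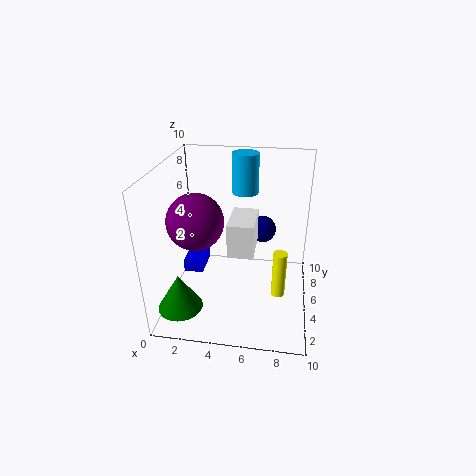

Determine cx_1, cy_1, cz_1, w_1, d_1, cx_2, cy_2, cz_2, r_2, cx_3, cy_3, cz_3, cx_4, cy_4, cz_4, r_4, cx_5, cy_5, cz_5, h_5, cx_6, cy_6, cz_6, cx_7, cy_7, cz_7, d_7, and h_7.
cx_1 = 0.5, cy_1 = 6, cz_1 = 1, w_1 = 1.5, d_1 = 2.5, cx_2 = 8, cy_2 = 5, cz_2 = 0.5, r_2 = 0.5, cx_3 = 2, cy_3 = 5, cz_3 = 6, cx_4 = 1.5, cy_4 = 2, cz_4 = 1, r_4 = 1.5, cx_5 = 5, cy_5 = 8.5, cz_5 = 7, h_5 = 3, cx_6 = 6.5, cy_6 = 7.5, cz_6 = 4.5, cx_7 = 5, cy_7 = 1, cz_7 = 6, d_7 = 2.5, h_7 = 2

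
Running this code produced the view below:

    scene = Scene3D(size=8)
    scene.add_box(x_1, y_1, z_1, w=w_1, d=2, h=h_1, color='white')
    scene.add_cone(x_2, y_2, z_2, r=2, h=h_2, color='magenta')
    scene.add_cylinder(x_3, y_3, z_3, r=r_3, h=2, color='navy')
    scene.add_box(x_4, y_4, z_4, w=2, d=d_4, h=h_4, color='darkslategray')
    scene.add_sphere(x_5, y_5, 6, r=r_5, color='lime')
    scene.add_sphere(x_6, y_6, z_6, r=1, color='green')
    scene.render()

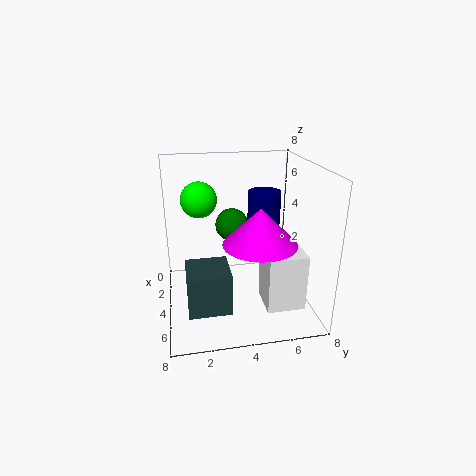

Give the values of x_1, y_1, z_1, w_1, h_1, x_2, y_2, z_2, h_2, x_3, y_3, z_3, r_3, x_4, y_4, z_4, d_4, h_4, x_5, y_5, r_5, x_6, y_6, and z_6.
x_1 = 5; y_1 = 5; z_1 = 1; w_1 = 2; h_1 = 3; x_2 = 5; y_2 = 5; z_2 = 4; h_2 = 2; x_3 = 2; y_3 = 6; z_3 = 4; r_3 = 1; x_4 = 6; y_4 = 1; z_4 = 2; d_4 = 2; h_4 = 2; x_5 = 3; y_5 = 2; r_5 = 1; x_6 = 2; y_6 = 4; z_6 = 4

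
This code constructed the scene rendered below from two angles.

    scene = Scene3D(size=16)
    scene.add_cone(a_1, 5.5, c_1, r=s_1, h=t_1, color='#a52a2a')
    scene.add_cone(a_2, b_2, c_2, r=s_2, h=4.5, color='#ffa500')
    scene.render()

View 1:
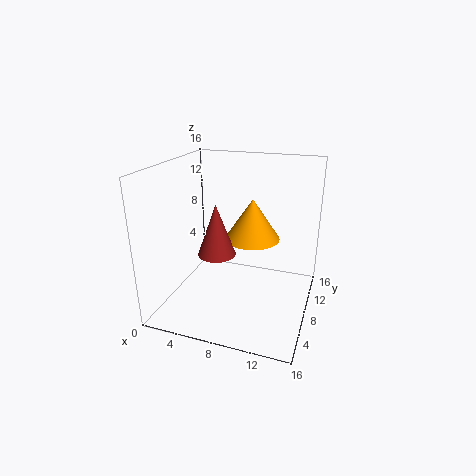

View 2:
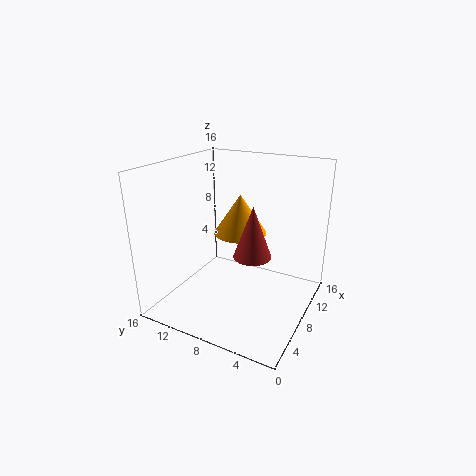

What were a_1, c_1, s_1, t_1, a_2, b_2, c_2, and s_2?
a_1 = 6.5
c_1 = 7
s_1 = 2
t_1 = 5.5
a_2 = 9.5
b_2 = 8.5
c_2 = 8
s_2 = 3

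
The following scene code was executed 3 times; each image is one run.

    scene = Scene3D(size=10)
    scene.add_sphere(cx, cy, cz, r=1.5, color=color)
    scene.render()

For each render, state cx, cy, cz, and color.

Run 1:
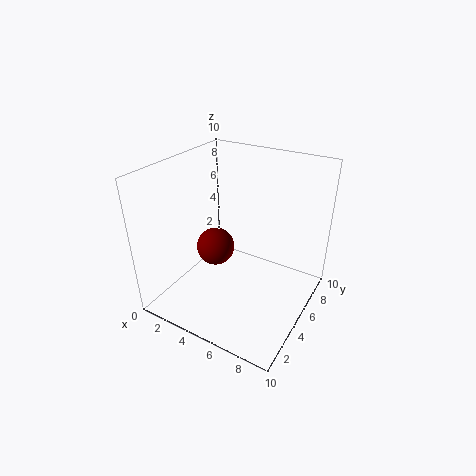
cx = 2; cy = 6.5; cz = 2.5; color = 'maroon'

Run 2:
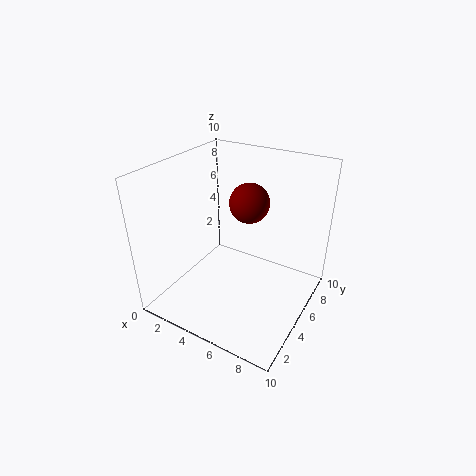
cx = 4.5; cy = 7.5; cz = 6.5; color = 'maroon'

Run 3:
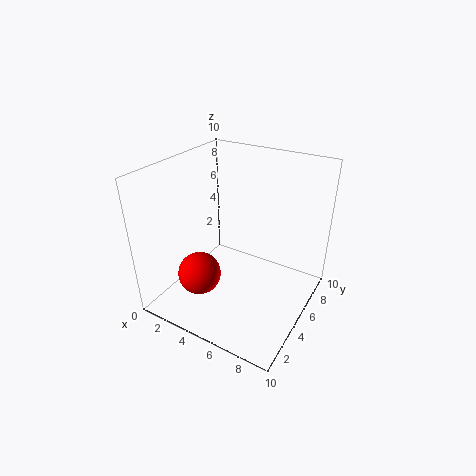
cx = 3; cy = 3; cz = 2.5; color = 'red'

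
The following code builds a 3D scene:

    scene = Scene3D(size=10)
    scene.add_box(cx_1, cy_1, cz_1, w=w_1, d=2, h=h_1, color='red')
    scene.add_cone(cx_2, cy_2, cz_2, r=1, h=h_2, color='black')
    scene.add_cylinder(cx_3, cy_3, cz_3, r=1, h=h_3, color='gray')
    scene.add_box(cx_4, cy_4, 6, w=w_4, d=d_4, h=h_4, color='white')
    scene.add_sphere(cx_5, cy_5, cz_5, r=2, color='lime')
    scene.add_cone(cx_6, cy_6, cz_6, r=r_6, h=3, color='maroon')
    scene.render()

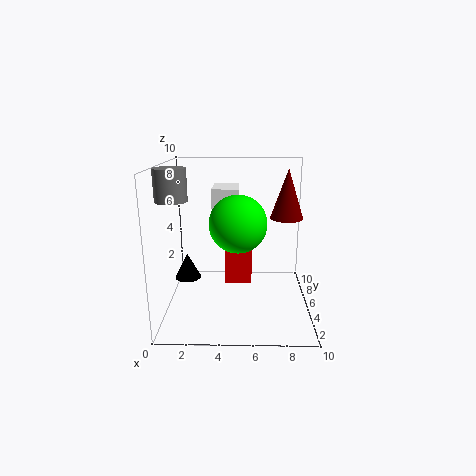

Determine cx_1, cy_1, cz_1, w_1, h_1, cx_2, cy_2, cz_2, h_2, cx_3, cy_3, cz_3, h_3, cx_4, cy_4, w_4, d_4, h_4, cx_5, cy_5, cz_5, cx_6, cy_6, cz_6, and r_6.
cx_1 = 4; cy_1 = 6; cz_1 = 1; w_1 = 2; h_1 = 3; cx_2 = 1; cy_2 = 7; cz_2 = 1; h_2 = 2; cx_3 = 1; cy_3 = 3; cz_3 = 8; h_3 = 2; cx_4 = 3; cy_4 = 7; w_4 = 2; d_4 = 3; h_4 = 2; cx_5 = 5; cy_5 = 5; cz_5 = 6; cx_6 = 8; cy_6 = 3; cz_6 = 7; r_6 = 1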